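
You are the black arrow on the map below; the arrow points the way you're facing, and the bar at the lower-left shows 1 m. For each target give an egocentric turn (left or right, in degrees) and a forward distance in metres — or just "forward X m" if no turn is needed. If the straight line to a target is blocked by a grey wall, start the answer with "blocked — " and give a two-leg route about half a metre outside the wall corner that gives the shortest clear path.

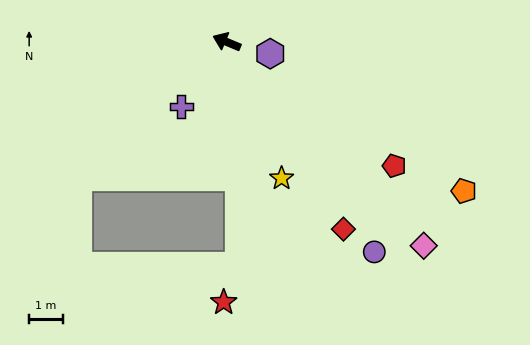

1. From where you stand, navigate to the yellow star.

turn left 135°, forward 4.4 m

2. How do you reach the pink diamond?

turn left 157°, forward 8.4 m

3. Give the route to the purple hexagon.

turn right 172°, forward 1.3 m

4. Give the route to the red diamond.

turn left 145°, forward 6.5 m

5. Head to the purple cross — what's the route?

turn left 78°, forward 2.3 m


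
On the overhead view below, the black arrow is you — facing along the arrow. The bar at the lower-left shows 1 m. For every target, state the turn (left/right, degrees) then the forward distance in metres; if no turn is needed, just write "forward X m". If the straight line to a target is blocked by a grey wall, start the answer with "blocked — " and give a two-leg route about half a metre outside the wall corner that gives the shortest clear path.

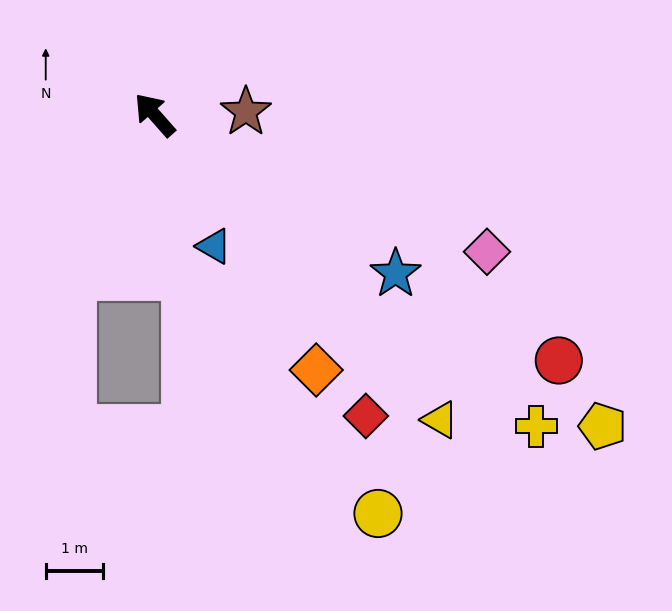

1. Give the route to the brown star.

turn right 130°, forward 1.6 m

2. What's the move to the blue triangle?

turn left 163°, forward 2.5 m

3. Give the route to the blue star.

turn right 165°, forward 5.0 m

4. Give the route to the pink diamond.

turn right 154°, forward 6.2 m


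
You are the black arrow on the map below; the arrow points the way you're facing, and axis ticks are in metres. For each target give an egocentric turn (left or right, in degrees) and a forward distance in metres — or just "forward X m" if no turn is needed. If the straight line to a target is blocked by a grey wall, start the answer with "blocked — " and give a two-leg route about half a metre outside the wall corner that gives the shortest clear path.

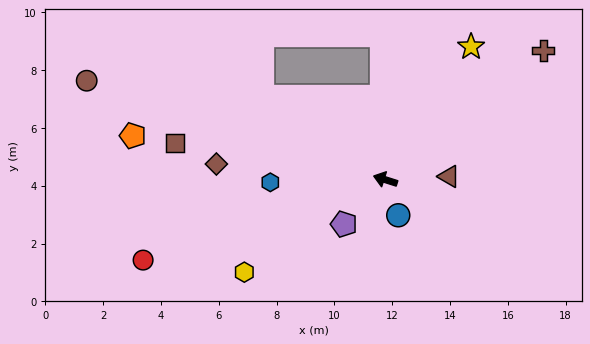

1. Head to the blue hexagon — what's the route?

turn left 19°, forward 4.0 m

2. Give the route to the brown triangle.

turn right 159°, forward 2.2 m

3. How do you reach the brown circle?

forward 10.9 m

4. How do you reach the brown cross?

turn right 123°, forward 7.1 m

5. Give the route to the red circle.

turn left 36°, forward 8.8 m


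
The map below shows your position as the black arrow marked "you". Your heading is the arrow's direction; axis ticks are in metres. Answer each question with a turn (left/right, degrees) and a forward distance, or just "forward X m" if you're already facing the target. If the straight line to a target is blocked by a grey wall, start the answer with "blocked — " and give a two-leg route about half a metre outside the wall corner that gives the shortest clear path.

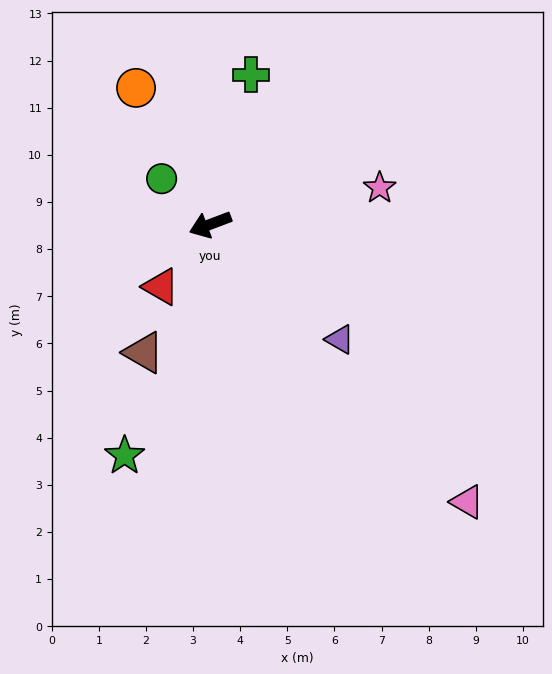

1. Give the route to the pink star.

turn left 171°, forward 3.7 m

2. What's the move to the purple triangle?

turn left 118°, forward 3.7 m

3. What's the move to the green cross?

turn right 126°, forward 3.3 m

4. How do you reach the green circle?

turn right 64°, forward 1.4 m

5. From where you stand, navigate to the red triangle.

turn left 31°, forward 1.7 m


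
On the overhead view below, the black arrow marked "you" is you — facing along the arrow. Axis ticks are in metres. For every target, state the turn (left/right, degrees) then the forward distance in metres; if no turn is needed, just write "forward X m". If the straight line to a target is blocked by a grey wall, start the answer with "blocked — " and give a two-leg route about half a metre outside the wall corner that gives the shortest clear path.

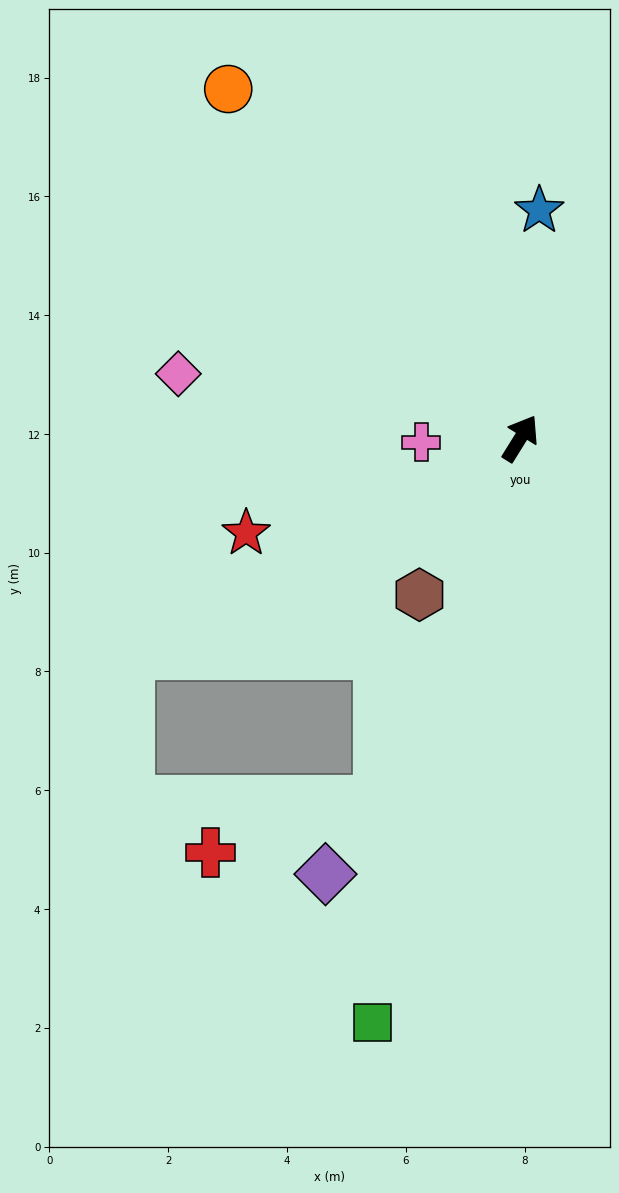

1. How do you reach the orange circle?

turn left 72°, forward 7.7 m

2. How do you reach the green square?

turn right 162°, forward 10.1 m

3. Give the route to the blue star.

turn left 27°, forward 3.9 m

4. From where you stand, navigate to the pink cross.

turn left 124°, forward 1.7 m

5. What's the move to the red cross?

blocked — turn right 169°, forward 6.6 m, then turn right 52°, forward 3.0 m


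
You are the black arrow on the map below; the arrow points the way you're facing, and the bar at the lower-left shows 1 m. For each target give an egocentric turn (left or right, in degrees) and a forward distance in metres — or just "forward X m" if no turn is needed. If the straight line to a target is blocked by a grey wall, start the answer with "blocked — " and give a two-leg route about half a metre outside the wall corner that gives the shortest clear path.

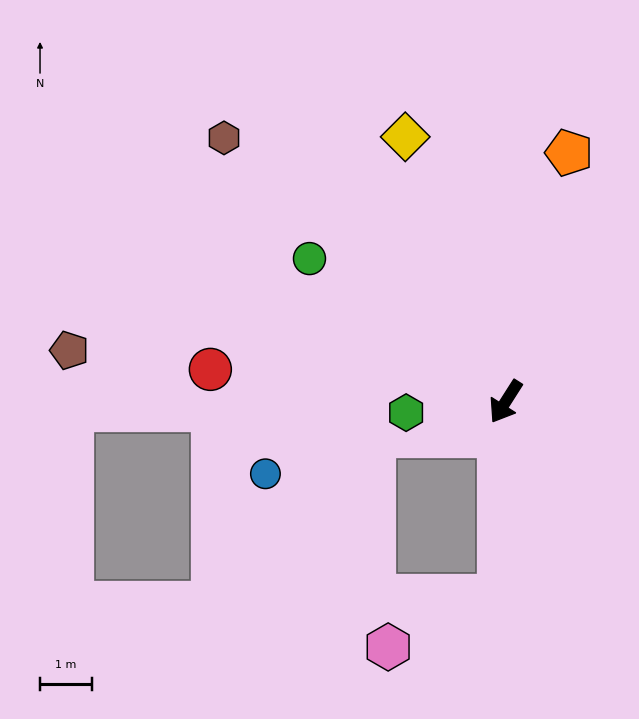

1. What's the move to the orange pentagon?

turn right 162°, forward 5.0 m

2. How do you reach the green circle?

turn right 94°, forward 4.7 m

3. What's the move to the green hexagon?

turn right 51°, forward 1.9 m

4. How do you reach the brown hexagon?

turn right 101°, forward 7.4 m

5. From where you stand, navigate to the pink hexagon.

blocked — turn left 31°, forward 3.8 m, then turn right 64°, forward 2.4 m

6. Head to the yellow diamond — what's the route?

turn right 127°, forward 5.5 m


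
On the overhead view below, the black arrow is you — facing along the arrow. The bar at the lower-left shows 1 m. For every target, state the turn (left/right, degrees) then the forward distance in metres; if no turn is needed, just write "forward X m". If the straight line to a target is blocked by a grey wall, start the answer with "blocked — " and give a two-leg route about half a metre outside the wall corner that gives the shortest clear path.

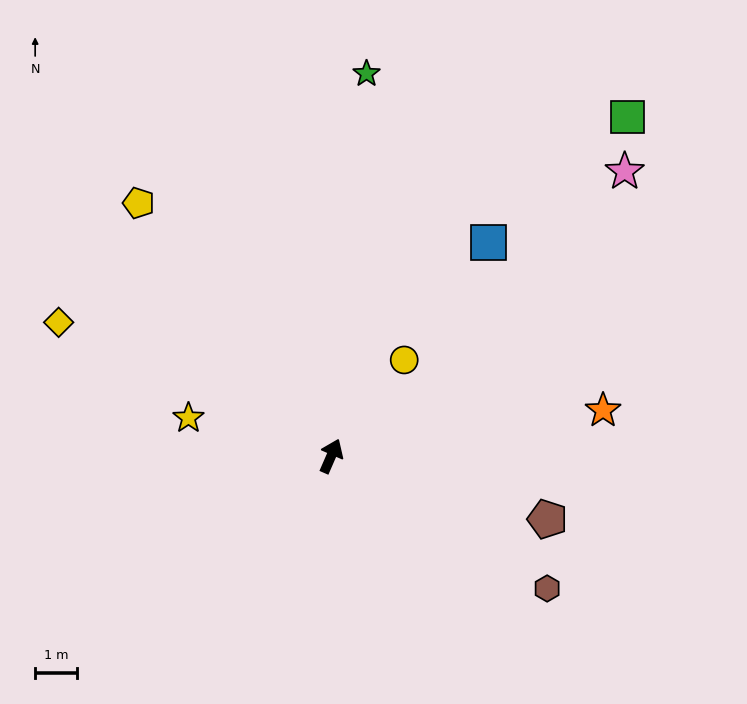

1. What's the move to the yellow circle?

turn right 14°, forward 2.9 m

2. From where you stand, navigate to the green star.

turn left 18°, forward 9.2 m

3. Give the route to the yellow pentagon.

turn left 61°, forward 7.6 m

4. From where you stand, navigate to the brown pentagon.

turn right 83°, forward 5.4 m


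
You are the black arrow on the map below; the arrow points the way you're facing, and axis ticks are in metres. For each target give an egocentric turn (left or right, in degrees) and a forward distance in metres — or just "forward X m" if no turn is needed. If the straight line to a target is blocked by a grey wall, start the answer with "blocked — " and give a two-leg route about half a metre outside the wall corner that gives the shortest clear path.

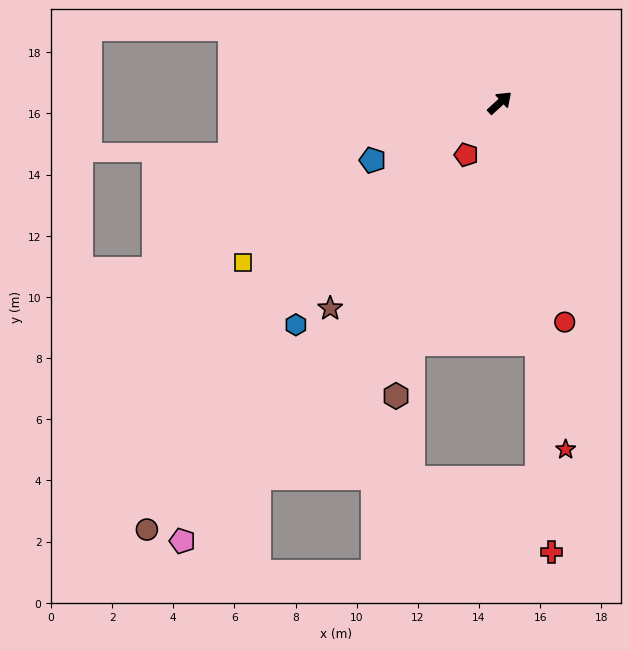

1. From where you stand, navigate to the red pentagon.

turn right 165°, forward 2.0 m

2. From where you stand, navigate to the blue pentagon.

turn left 162°, forward 4.6 m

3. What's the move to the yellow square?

turn left 170°, forward 9.9 m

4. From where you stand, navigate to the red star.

turn right 122°, forward 11.5 m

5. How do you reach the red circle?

turn right 116°, forward 7.5 m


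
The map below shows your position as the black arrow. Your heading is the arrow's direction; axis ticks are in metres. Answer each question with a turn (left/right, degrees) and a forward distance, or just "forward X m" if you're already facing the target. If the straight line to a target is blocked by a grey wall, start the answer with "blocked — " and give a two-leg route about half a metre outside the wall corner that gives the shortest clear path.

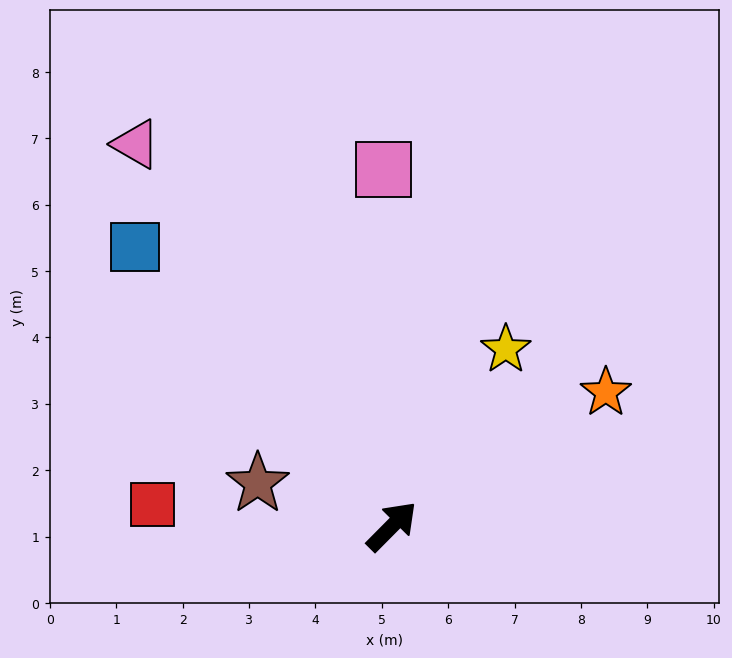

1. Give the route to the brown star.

turn left 117°, forward 2.1 m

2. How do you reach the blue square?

turn left 87°, forward 5.7 m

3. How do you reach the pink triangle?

turn left 79°, forward 6.9 m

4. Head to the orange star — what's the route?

turn right 13°, forward 3.8 m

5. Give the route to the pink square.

turn left 46°, forward 5.4 m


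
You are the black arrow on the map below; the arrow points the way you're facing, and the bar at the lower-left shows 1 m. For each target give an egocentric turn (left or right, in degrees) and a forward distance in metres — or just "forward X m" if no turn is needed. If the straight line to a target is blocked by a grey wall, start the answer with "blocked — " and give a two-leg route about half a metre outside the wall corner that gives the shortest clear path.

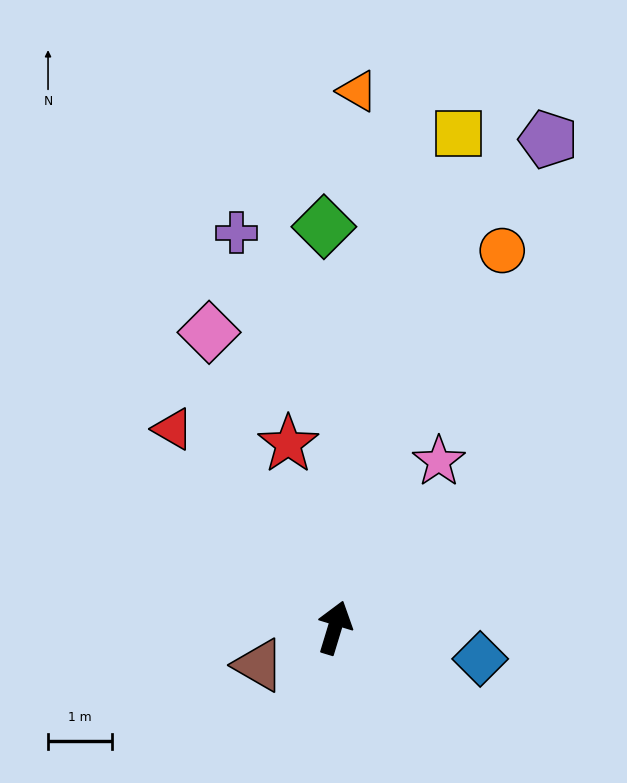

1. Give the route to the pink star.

turn right 15°, forward 3.1 m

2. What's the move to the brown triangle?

turn left 133°, forward 1.3 m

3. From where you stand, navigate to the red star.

turn left 31°, forward 3.0 m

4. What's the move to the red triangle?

turn left 56°, forward 4.0 m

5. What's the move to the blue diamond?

turn right 85°, forward 2.3 m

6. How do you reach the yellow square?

turn left 3°, forward 8.0 m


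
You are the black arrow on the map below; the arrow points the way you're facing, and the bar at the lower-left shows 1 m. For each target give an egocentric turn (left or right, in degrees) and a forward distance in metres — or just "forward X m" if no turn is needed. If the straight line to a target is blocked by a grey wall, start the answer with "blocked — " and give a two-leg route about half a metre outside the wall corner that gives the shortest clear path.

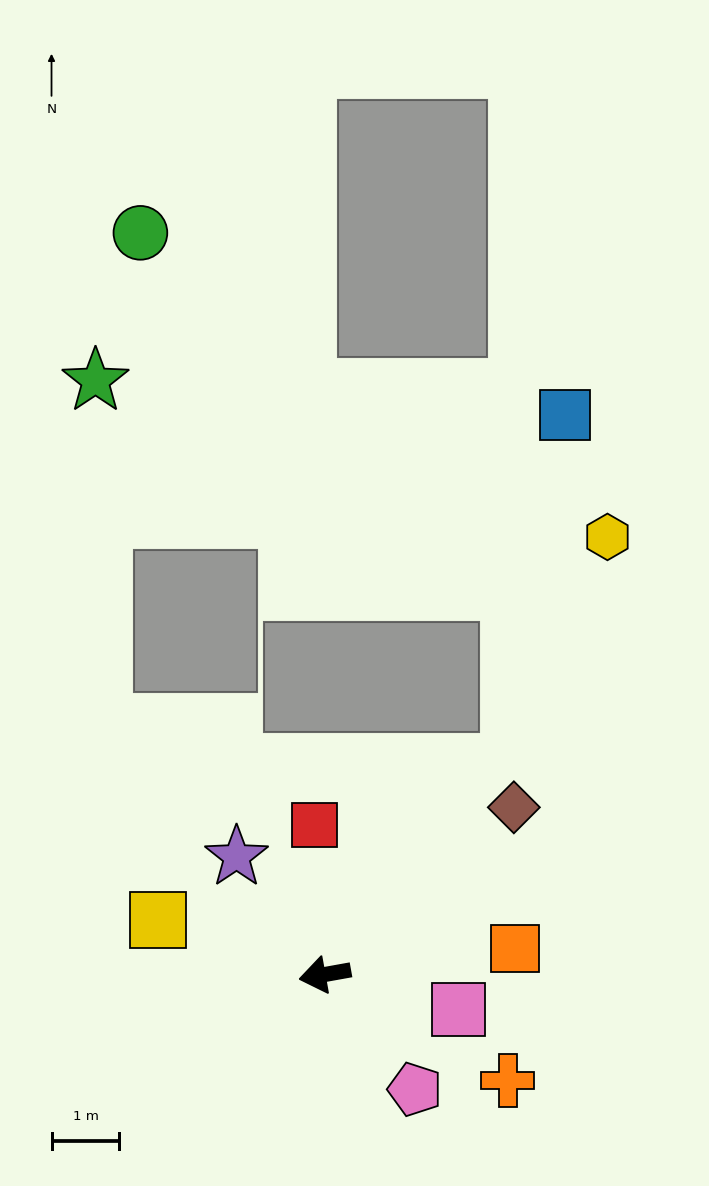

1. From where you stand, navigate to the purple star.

turn right 63°, forward 2.2 m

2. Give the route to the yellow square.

turn right 28°, forward 2.6 m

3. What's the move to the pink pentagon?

turn left 118°, forward 2.1 m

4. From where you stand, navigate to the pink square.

turn left 155°, forward 2.0 m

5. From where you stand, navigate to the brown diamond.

turn right 149°, forward 3.7 m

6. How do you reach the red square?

turn right 96°, forward 2.2 m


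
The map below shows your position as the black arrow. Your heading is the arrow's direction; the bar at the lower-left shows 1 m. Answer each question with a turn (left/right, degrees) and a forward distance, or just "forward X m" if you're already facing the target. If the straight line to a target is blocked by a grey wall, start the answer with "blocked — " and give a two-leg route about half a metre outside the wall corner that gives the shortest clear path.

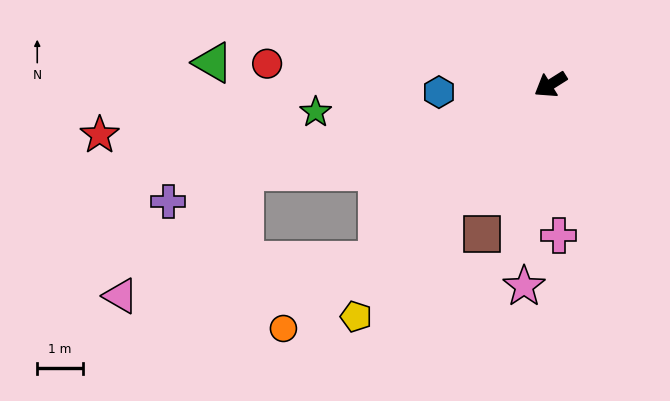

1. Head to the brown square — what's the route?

turn left 33°, forward 3.6 m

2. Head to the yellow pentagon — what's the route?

turn left 18°, forward 6.6 m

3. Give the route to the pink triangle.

blocked — turn left 13°, forward 5.4 m, then turn right 37°, forward 5.7 m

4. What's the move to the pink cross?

turn left 61°, forward 3.3 m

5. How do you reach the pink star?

turn left 50°, forward 4.4 m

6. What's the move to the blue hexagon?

turn right 28°, forward 2.4 m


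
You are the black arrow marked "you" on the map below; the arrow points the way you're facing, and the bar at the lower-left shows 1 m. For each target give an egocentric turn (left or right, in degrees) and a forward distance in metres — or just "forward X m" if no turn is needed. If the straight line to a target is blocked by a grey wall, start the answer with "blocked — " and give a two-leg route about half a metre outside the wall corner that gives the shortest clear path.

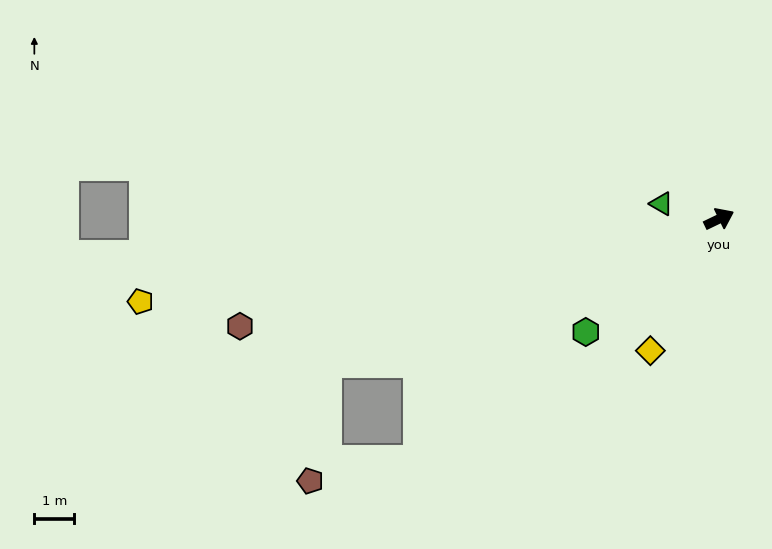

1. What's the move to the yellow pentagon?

turn left 162°, forward 14.7 m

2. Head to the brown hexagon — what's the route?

turn left 167°, forward 12.4 m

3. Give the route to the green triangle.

turn left 140°, forward 1.5 m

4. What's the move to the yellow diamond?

turn right 143°, forward 3.7 m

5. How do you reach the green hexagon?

turn right 165°, forward 4.4 m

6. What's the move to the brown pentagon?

blocked — turn left 174°, forward 10.5 m, then turn left 63°, forward 3.0 m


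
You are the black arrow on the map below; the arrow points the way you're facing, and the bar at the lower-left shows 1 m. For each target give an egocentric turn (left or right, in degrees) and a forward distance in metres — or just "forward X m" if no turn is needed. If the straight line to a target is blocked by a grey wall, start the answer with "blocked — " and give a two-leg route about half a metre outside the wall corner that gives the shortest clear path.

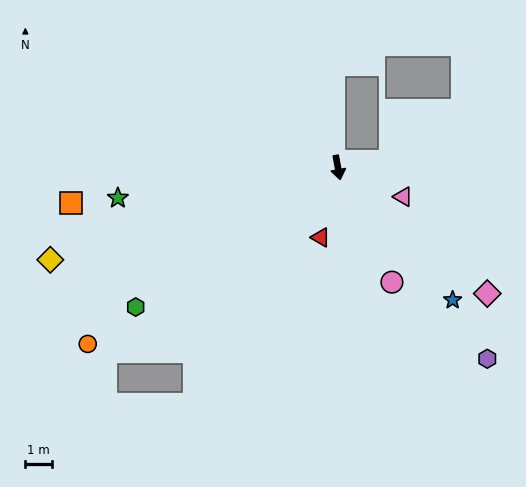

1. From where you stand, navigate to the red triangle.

turn right 24°, forward 2.7 m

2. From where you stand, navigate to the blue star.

turn left 31°, forward 6.6 m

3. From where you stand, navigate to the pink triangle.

turn left 56°, forward 2.7 m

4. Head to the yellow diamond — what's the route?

turn right 83°, forward 11.4 m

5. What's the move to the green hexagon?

turn right 66°, forward 9.2 m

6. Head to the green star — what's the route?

turn right 92°, forward 8.4 m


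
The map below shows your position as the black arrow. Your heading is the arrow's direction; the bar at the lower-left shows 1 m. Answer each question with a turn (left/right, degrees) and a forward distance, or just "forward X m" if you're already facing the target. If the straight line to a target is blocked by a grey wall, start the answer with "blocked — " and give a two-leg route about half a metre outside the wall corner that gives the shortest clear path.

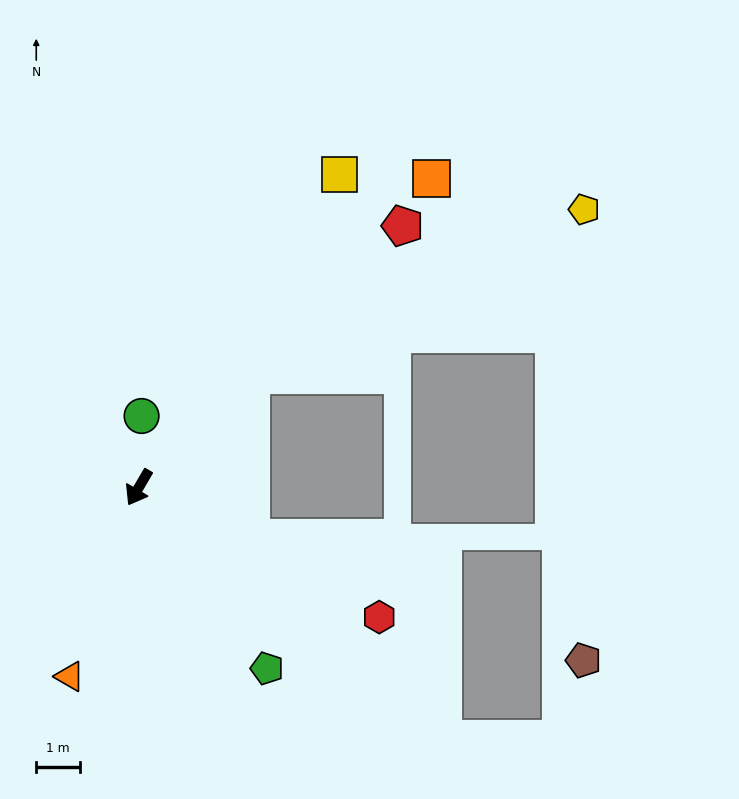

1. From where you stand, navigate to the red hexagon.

turn left 92°, forward 6.2 m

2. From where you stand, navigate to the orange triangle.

turn left 10°, forward 4.6 m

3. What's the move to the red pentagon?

turn left 165°, forward 8.4 m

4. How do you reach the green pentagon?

turn left 66°, forward 5.0 m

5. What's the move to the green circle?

turn right 152°, forward 1.6 m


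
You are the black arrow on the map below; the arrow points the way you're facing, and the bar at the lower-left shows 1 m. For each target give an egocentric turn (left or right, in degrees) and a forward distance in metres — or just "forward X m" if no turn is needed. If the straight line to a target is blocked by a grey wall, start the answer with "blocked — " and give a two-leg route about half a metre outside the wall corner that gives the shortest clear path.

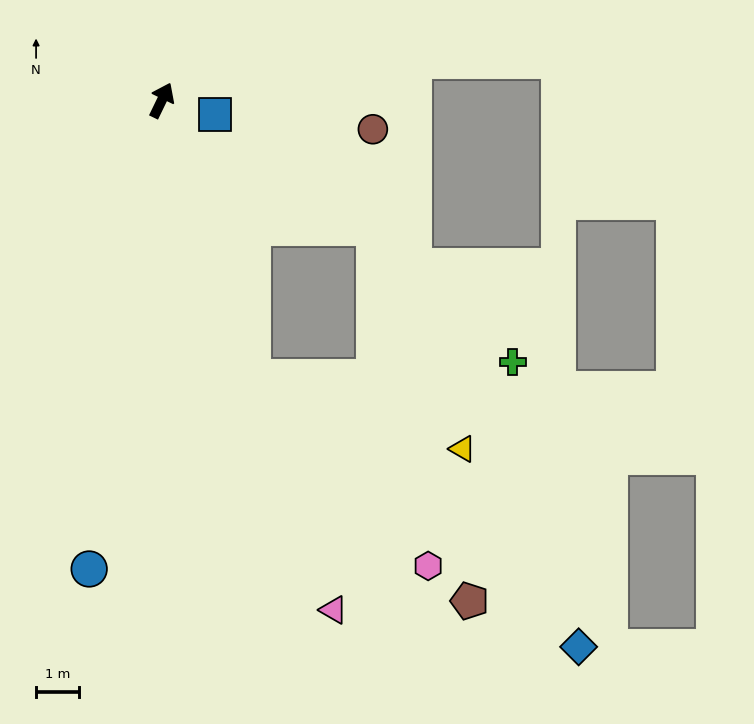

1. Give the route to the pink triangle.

turn right 136°, forward 12.6 m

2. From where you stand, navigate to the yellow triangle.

blocked — turn right 136°, forward 6.8 m, then turn left 53°, forward 5.2 m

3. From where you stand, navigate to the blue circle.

turn right 163°, forward 11.1 m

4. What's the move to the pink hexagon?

blocked — turn right 136°, forward 6.8 m, then turn left 25°, forward 6.0 m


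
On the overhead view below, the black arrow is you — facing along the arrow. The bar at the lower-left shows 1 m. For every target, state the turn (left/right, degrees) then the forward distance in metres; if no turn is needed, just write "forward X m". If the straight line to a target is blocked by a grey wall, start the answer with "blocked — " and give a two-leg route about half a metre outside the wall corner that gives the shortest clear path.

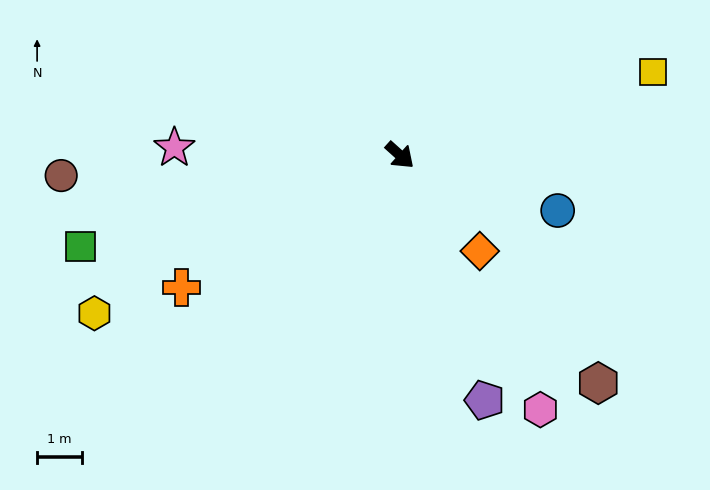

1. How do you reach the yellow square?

turn left 60°, forward 5.9 m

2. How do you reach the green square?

turn right 122°, forward 7.4 m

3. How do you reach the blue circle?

turn left 23°, forward 3.7 m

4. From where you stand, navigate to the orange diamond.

turn right 8°, forward 2.8 m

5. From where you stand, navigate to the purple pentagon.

turn right 29°, forward 5.8 m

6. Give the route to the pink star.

turn right 140°, forward 5.0 m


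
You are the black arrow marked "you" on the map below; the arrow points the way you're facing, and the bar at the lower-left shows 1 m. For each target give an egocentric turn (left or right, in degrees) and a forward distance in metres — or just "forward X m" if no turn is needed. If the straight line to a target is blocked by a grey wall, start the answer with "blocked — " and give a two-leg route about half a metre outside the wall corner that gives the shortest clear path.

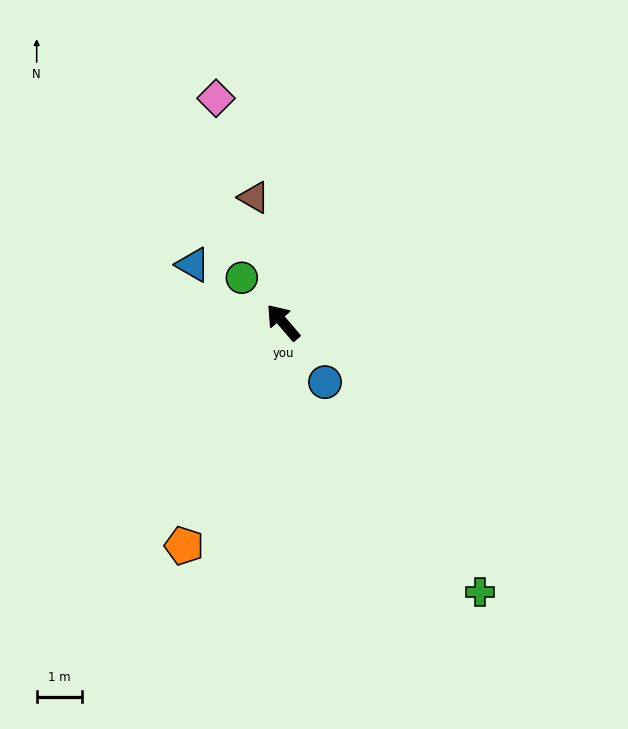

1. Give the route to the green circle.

turn left 2°, forward 1.3 m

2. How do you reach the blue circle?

turn left 175°, forward 1.6 m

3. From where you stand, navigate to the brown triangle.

turn right 27°, forward 2.8 m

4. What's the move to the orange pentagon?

turn left 116°, forward 5.4 m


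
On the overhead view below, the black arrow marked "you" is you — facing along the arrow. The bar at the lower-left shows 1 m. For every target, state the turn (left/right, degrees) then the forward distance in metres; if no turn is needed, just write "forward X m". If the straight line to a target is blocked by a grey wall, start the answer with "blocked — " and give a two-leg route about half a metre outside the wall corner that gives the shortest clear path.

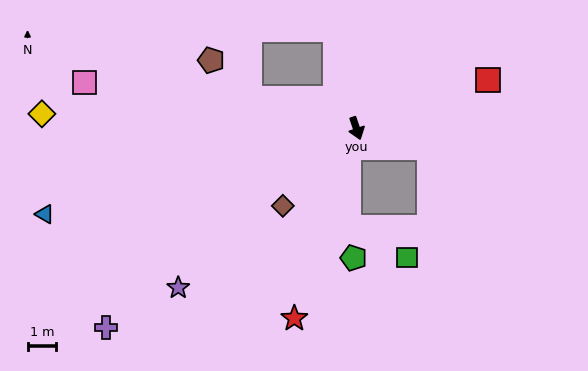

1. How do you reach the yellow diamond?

turn right 111°, forward 10.9 m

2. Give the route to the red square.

turn left 91°, forward 4.8 m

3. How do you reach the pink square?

turn right 118°, forward 9.5 m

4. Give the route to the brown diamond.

turn right 62°, forward 3.7 m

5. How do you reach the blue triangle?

turn right 93°, forward 11.2 m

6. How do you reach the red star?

turn right 37°, forward 6.9 m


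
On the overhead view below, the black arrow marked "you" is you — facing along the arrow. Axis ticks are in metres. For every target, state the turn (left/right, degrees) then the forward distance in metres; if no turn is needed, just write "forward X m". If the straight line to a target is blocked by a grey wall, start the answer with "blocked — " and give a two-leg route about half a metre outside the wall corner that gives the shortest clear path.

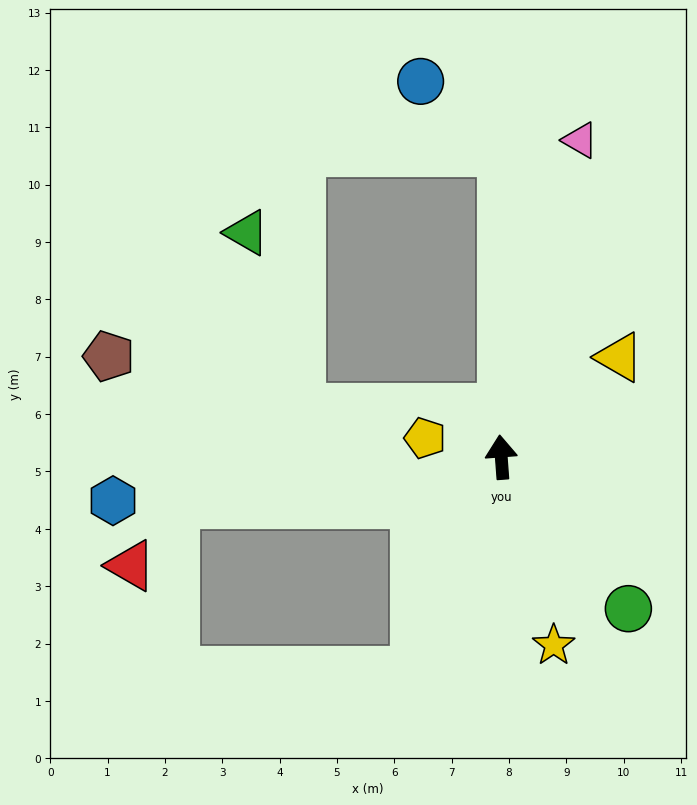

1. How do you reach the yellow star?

turn right 169°, forward 3.4 m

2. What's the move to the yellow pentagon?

turn left 72°, forward 1.4 m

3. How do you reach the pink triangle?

turn right 18°, forward 5.7 m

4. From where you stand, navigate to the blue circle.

blocked — turn right 4°, forward 5.3 m, then turn left 49°, forward 1.9 m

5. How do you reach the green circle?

turn right 144°, forward 3.4 m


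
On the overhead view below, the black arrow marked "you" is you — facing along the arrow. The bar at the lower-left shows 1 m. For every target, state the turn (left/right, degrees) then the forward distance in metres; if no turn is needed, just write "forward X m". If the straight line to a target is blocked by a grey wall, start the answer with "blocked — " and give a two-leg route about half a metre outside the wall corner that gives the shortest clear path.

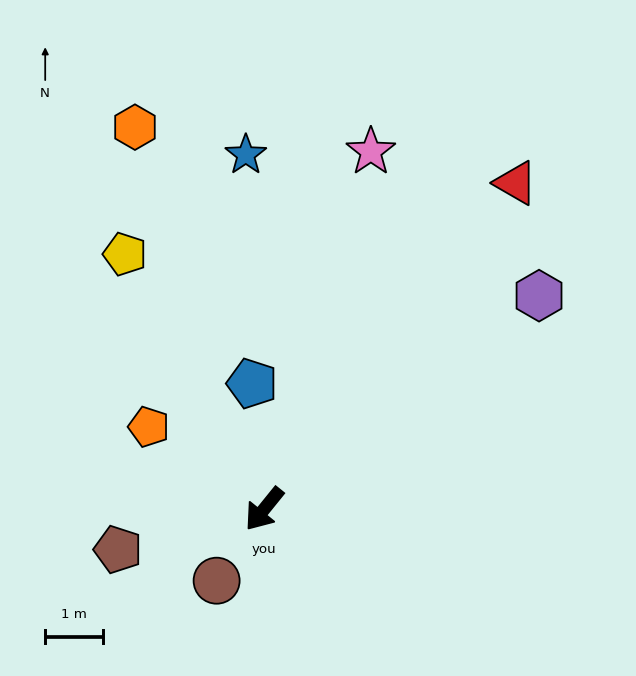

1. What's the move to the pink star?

turn right 158°, forward 6.5 m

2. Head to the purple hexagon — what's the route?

turn left 167°, forward 6.0 m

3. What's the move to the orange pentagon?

turn right 87°, forward 2.5 m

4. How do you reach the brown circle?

turn left 5°, forward 1.5 m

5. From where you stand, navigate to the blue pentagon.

turn right 136°, forward 2.2 m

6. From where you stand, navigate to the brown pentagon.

turn right 36°, forward 2.6 m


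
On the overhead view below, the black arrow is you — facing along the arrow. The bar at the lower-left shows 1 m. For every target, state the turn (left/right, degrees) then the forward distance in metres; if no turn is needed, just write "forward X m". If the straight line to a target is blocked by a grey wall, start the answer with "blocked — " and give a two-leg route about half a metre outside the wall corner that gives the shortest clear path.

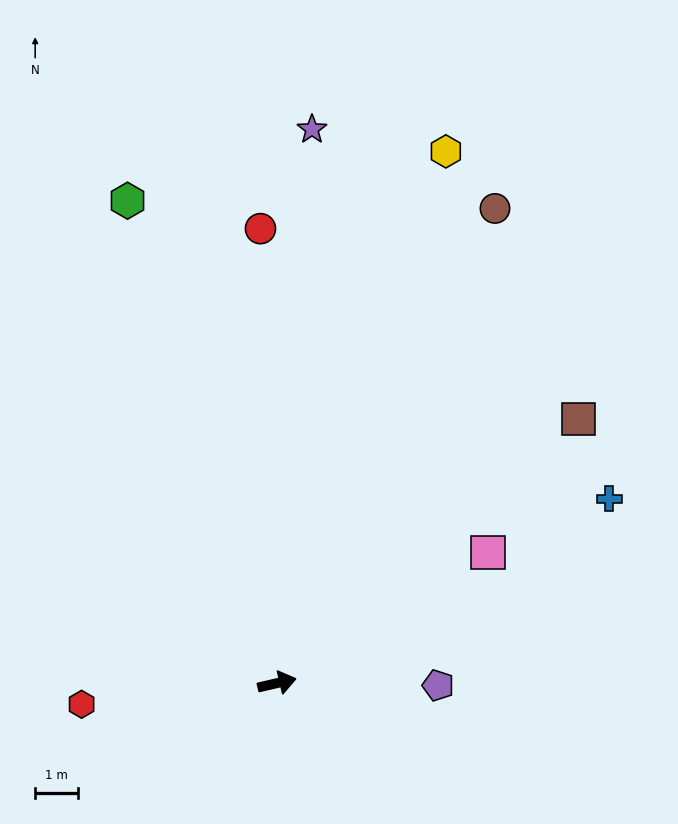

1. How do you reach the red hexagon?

turn left 173°, forward 4.6 m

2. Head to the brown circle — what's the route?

turn left 52°, forward 12.2 m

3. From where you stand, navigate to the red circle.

turn left 79°, forward 10.6 m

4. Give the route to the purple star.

turn left 73°, forward 12.9 m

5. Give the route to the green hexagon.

turn left 94°, forward 11.8 m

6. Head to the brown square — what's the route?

turn left 28°, forward 9.4 m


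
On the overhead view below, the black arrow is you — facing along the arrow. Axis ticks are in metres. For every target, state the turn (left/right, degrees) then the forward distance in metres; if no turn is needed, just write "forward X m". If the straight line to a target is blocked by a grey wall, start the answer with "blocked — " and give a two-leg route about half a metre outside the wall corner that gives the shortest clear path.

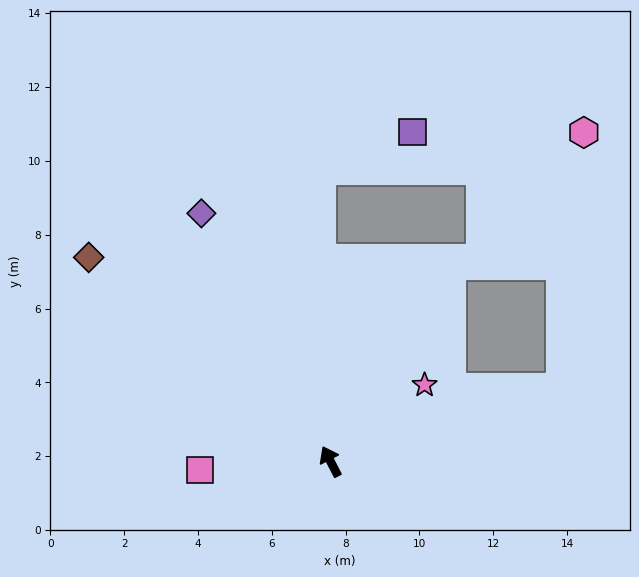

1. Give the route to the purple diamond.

forward 7.6 m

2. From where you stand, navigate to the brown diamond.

turn left 23°, forward 8.6 m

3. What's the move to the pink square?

turn left 67°, forward 3.5 m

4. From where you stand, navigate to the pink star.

turn right 78°, forward 3.3 m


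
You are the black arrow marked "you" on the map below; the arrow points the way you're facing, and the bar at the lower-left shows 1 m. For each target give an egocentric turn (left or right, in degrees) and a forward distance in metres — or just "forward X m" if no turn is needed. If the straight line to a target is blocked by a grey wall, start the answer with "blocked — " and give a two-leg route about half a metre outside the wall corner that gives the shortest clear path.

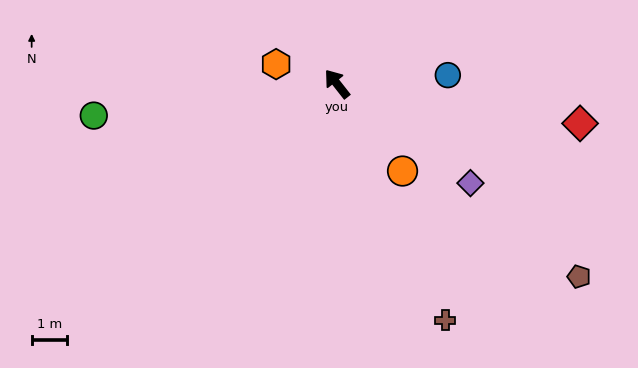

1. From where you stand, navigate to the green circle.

turn left 59°, forward 6.9 m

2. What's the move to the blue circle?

turn right 124°, forward 3.1 m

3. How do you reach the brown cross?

turn left 166°, forward 7.4 m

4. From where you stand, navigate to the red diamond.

turn right 137°, forward 7.0 m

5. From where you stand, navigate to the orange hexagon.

turn left 34°, forward 1.8 m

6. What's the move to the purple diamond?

turn right 165°, forward 4.7 m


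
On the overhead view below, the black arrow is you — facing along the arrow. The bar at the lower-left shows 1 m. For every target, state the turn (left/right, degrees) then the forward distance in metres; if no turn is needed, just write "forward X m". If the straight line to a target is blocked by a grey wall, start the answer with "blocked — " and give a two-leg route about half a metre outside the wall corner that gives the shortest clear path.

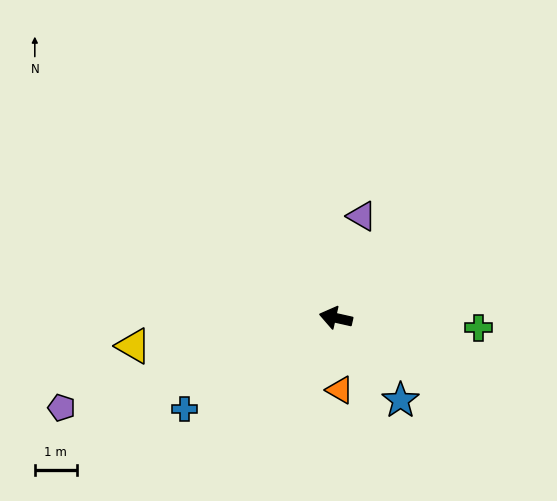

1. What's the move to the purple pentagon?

turn left 31°, forward 6.8 m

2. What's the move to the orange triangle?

turn left 106°, forward 1.7 m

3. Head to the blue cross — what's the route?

turn left 44°, forward 4.2 m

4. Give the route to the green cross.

turn right 171°, forward 3.4 m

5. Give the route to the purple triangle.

turn right 92°, forward 2.5 m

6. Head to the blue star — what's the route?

turn left 141°, forward 2.5 m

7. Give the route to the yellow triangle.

turn left 21°, forward 4.8 m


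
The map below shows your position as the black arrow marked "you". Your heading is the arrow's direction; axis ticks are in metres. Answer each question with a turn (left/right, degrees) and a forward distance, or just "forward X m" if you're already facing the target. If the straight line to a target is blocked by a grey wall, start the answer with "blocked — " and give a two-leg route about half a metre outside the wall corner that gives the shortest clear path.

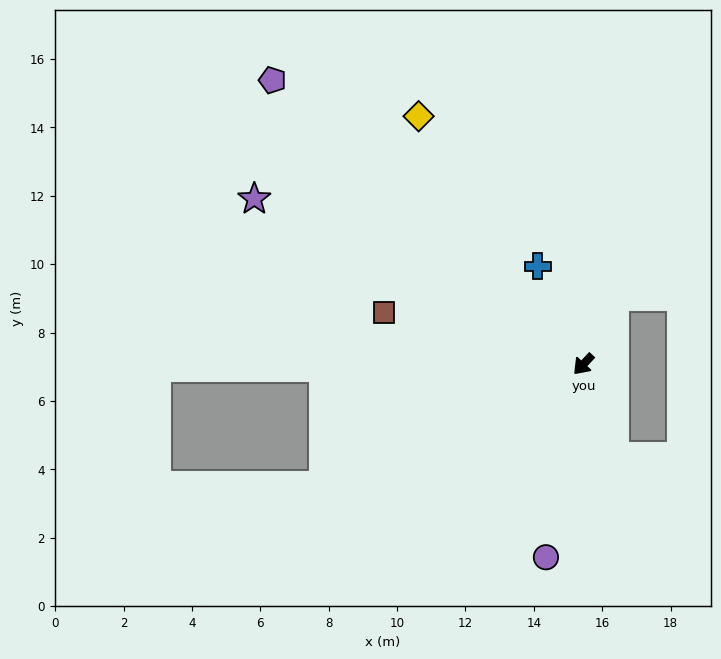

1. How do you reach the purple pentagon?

turn right 89°, forward 12.3 m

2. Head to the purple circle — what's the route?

turn left 32°, forward 5.7 m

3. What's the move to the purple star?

turn right 74°, forward 10.8 m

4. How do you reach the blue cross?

turn right 112°, forward 3.2 m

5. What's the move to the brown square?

turn right 62°, forward 6.0 m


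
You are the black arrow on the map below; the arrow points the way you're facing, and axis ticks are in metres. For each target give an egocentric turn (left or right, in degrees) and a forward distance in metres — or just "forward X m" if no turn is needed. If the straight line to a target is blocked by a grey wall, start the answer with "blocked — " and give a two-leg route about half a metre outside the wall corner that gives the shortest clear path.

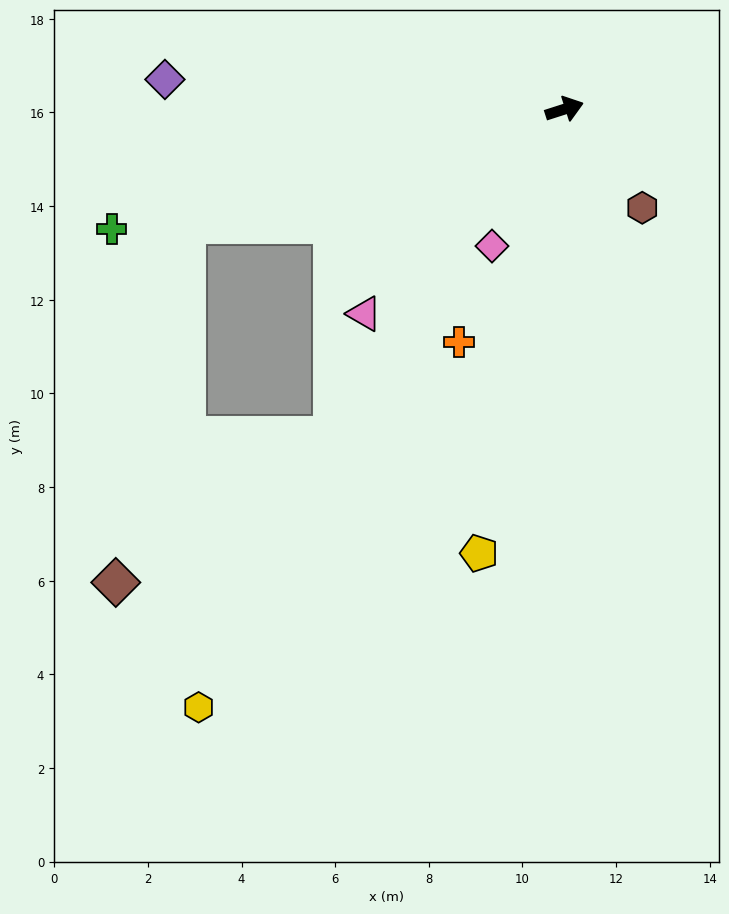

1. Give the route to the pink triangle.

turn right 152°, forward 6.1 m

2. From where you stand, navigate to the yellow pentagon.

turn right 119°, forward 9.7 m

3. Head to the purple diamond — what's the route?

turn left 158°, forward 8.6 m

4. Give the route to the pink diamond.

turn right 136°, forward 3.3 m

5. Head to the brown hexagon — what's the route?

turn right 69°, forward 2.7 m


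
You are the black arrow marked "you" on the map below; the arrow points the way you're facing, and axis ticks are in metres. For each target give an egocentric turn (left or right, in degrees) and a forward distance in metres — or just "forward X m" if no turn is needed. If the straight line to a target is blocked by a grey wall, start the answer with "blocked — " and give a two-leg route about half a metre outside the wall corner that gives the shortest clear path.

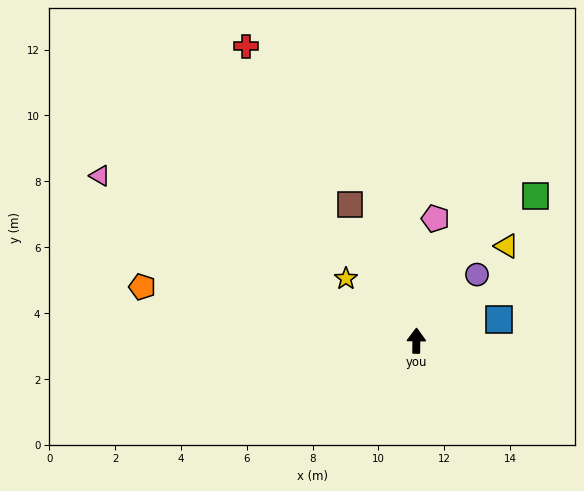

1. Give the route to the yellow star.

turn left 49°, forward 2.9 m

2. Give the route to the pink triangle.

turn left 63°, forward 10.8 m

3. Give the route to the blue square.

turn right 75°, forward 2.6 m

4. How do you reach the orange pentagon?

turn left 80°, forward 8.5 m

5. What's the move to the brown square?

turn left 27°, forward 4.6 m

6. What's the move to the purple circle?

turn right 42°, forward 2.7 m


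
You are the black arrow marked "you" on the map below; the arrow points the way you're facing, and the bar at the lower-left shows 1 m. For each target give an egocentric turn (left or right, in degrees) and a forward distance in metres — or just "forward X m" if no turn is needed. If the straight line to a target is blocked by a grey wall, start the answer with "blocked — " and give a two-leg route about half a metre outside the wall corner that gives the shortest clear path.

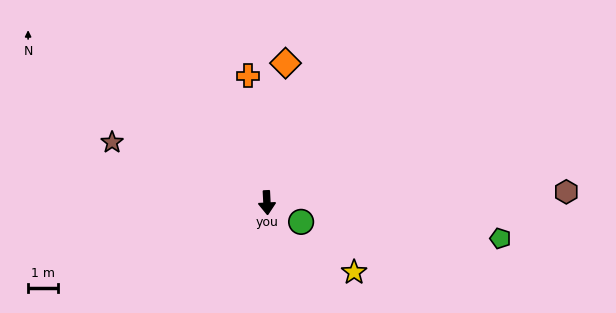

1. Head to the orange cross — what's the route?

turn right 175°, forward 4.2 m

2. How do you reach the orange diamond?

turn left 169°, forward 4.7 m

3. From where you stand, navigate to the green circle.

turn left 58°, forward 1.3 m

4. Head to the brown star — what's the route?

turn right 114°, forward 5.5 m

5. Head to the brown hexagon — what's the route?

turn left 89°, forward 9.9 m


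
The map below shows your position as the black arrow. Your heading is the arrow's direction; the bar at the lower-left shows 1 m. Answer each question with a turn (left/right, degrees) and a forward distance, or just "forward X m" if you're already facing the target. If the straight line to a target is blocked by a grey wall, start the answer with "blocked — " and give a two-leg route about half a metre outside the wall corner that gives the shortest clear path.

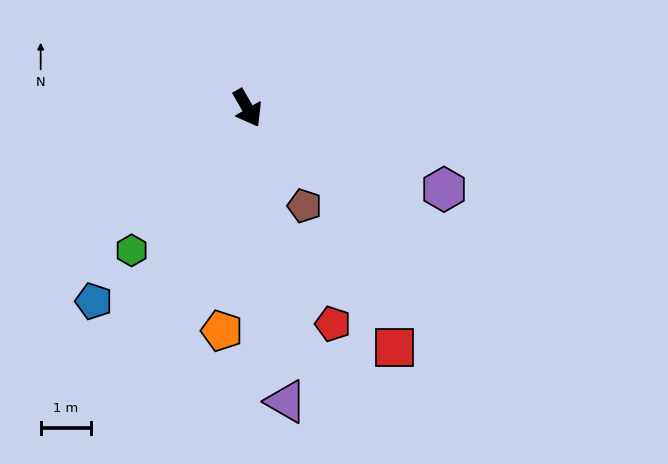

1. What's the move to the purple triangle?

turn right 22°, forward 5.9 m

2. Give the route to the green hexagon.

turn right 69°, forward 3.6 m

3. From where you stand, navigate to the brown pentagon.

forward 2.2 m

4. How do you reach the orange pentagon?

turn right 37°, forward 4.4 m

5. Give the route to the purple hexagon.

turn left 38°, forward 4.2 m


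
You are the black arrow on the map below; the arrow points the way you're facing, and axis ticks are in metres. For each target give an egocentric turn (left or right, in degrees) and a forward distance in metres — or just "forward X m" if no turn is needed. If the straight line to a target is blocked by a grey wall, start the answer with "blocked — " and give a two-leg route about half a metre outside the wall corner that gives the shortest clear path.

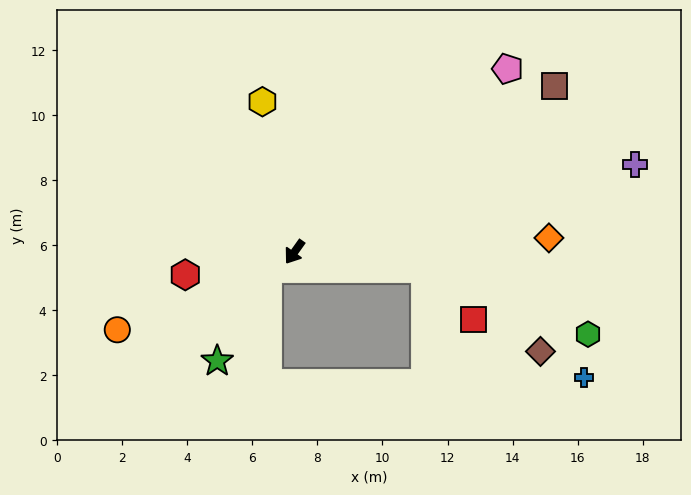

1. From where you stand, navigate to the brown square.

turn left 158°, forward 9.5 m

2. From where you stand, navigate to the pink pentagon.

turn left 166°, forward 8.6 m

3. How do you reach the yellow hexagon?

turn right 133°, forward 4.7 m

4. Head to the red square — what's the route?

blocked — turn left 118°, forward 4.0 m, then turn right 38°, forward 2.2 m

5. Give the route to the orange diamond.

turn left 129°, forward 7.8 m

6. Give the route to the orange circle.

turn right 31°, forward 5.9 m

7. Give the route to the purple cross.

turn left 140°, forward 10.8 m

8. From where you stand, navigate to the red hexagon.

turn right 43°, forward 3.4 m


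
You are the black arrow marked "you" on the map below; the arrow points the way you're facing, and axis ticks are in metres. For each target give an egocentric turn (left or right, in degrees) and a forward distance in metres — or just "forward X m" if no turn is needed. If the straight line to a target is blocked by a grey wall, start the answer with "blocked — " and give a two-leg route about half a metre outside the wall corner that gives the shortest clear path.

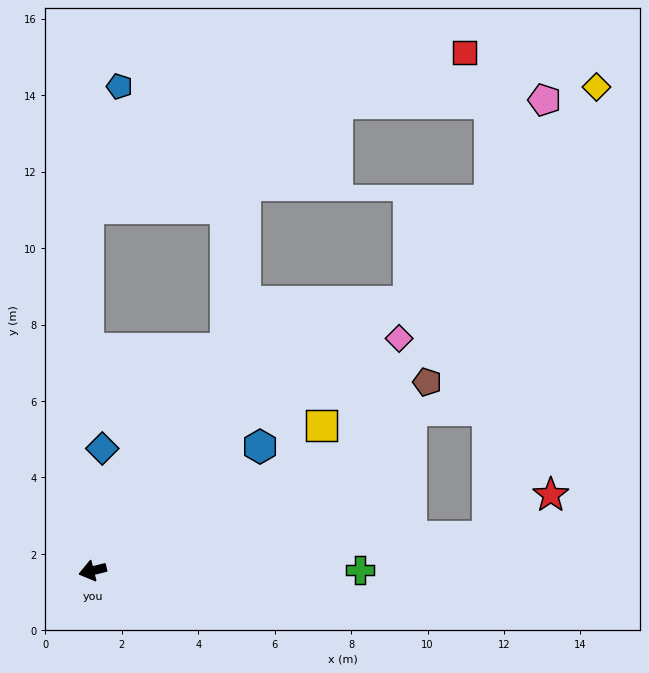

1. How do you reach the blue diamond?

turn right 108°, forward 3.2 m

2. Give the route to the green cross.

turn left 166°, forward 7.0 m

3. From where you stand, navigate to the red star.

blocked — turn left 171°, forward 10.4 m, then turn left 29°, forward 2.0 m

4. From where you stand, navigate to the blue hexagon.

turn right 157°, forward 5.5 m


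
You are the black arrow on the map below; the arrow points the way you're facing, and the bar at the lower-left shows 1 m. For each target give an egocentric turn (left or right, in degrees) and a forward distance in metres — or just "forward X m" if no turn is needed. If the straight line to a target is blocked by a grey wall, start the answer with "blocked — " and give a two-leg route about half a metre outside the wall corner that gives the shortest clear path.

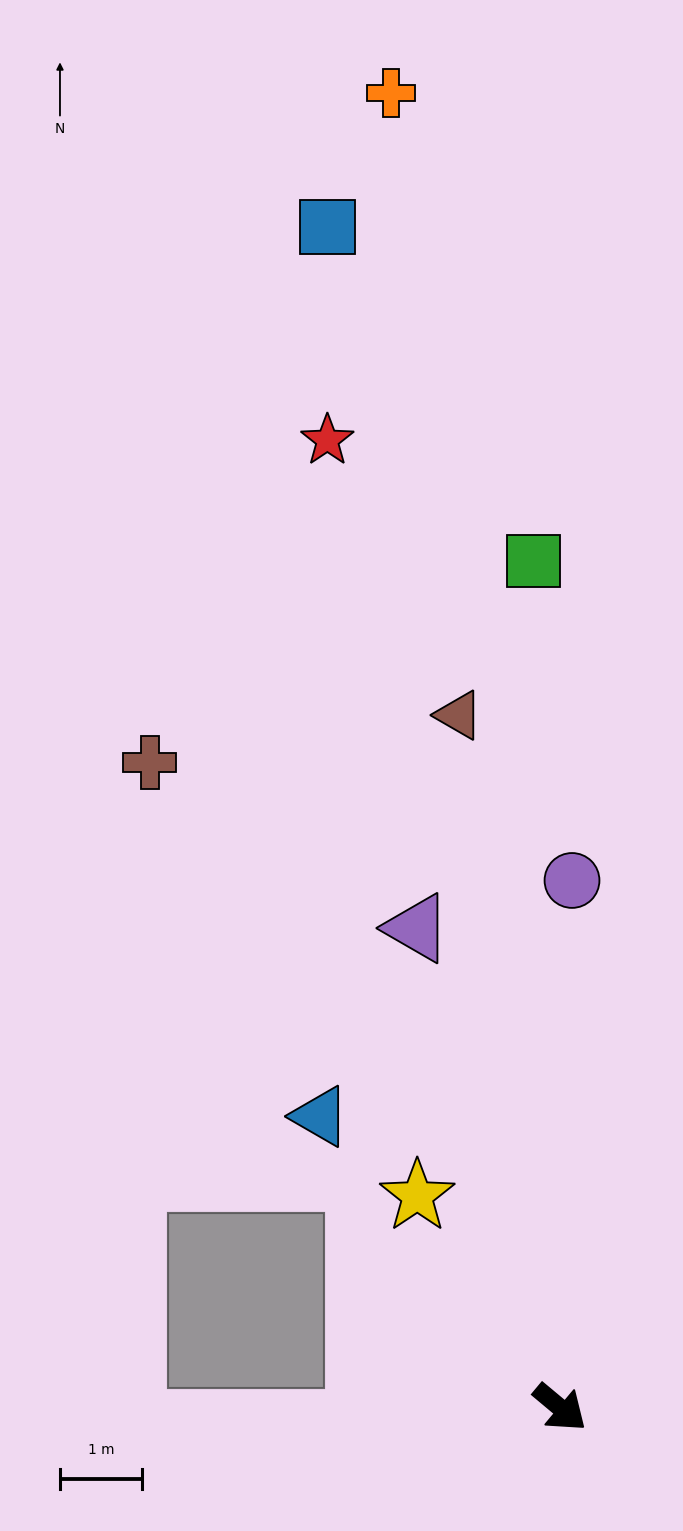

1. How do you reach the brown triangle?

turn left 138°, forward 8.6 m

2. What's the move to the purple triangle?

turn left 146°, forward 6.1 m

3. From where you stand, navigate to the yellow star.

turn left 164°, forward 3.1 m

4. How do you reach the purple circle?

turn left 129°, forward 6.5 m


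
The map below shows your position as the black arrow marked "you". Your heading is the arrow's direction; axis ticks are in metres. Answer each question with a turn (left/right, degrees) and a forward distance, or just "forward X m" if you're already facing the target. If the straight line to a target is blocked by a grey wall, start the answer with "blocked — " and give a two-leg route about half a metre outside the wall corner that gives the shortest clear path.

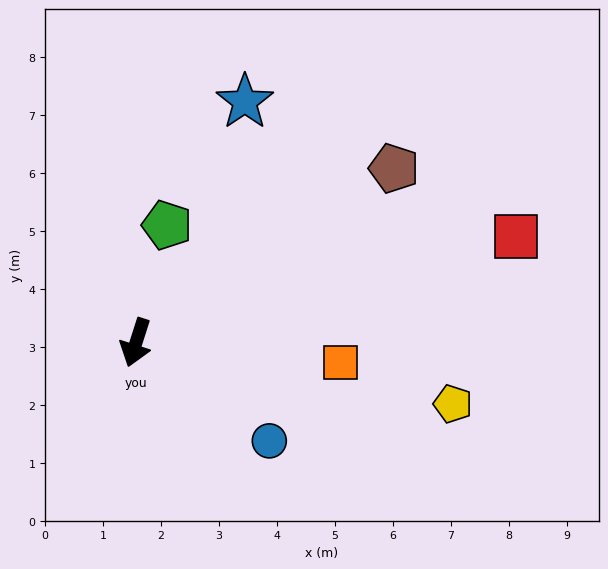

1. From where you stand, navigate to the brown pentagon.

turn left 142°, forward 5.4 m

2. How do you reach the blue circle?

turn left 71°, forward 2.9 m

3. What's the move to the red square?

turn left 123°, forward 6.8 m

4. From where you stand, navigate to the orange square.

turn left 102°, forward 3.5 m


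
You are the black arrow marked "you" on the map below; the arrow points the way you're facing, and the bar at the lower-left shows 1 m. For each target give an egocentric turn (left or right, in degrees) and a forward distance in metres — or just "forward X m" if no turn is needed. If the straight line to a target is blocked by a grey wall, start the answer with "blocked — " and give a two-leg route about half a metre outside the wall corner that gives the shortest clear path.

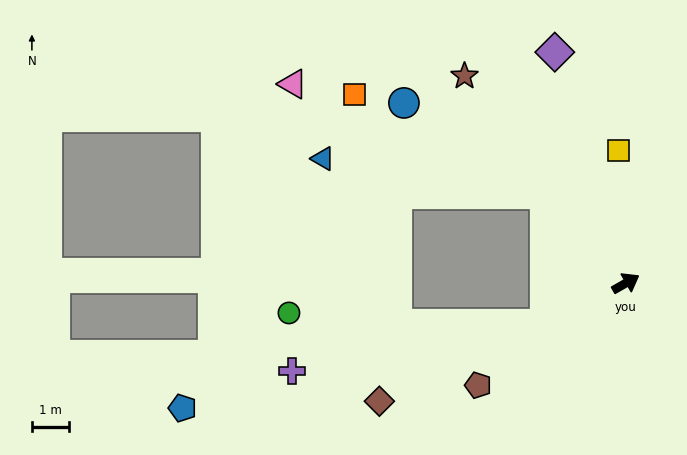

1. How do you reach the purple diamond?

turn left 77°, forward 6.5 m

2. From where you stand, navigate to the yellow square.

turn left 63°, forward 3.6 m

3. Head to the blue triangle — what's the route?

blocked — turn left 102°, forward 3.2 m, then turn left 40°, forward 6.0 m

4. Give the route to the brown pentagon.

turn right 175°, forward 4.8 m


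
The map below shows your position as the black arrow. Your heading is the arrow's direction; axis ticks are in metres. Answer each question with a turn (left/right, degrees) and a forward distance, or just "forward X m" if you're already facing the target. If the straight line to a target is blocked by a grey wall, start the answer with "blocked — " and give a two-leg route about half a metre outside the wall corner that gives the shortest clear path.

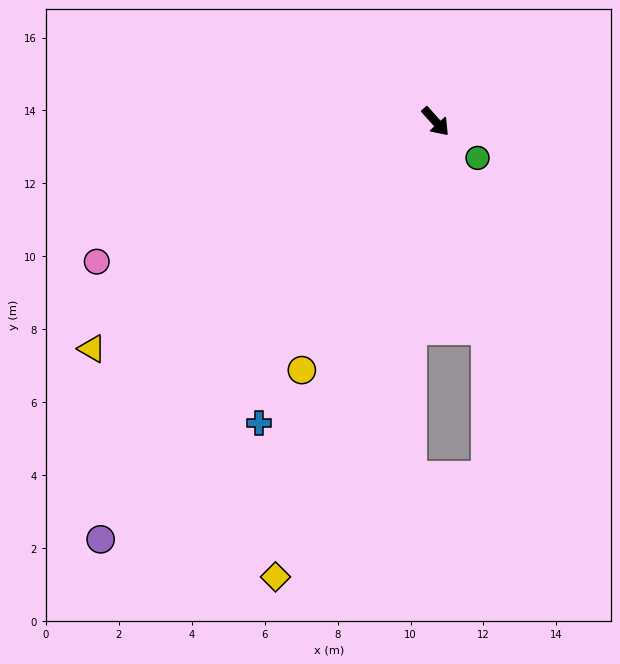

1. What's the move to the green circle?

turn left 7°, forward 1.5 m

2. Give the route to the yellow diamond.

turn right 61°, forward 13.2 m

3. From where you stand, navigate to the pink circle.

turn right 109°, forward 10.1 m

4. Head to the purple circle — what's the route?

turn right 81°, forward 14.7 m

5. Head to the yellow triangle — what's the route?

turn right 98°, forward 11.3 m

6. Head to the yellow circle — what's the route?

turn right 70°, forward 7.7 m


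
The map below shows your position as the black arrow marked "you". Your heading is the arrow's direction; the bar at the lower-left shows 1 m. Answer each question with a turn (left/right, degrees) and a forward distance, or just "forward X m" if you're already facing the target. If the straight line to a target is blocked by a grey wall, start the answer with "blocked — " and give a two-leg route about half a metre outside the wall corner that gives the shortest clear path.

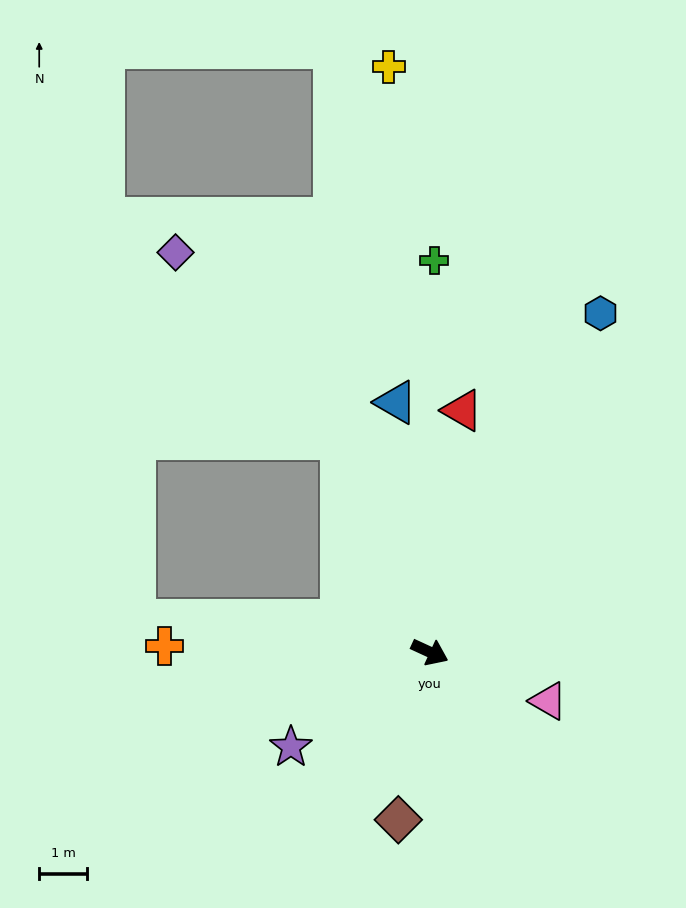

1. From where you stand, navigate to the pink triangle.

turn left 2°, forward 2.7 m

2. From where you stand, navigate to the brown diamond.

turn right 76°, forward 3.5 m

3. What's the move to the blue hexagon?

turn left 88°, forward 7.9 m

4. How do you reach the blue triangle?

turn left 122°, forward 5.2 m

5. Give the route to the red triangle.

turn left 107°, forward 5.1 m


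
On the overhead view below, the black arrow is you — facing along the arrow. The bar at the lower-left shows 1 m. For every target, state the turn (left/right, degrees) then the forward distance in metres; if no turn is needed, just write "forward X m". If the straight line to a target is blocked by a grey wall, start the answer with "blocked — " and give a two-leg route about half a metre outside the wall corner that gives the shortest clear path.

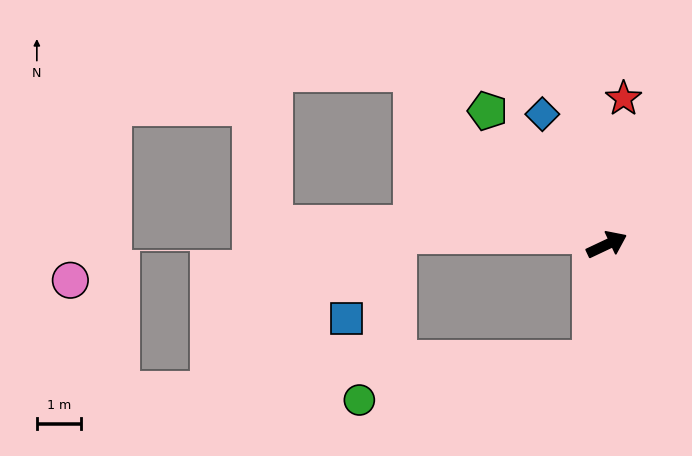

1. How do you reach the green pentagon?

turn left 106°, forward 4.0 m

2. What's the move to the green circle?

blocked — turn right 123°, forward 2.6 m, then turn right 72°, forward 5.3 m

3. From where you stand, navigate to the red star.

turn left 58°, forward 3.3 m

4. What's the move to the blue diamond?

turn left 91°, forward 3.3 m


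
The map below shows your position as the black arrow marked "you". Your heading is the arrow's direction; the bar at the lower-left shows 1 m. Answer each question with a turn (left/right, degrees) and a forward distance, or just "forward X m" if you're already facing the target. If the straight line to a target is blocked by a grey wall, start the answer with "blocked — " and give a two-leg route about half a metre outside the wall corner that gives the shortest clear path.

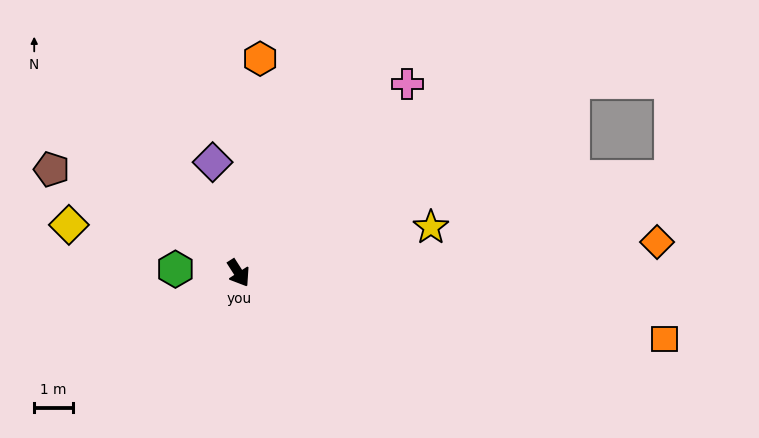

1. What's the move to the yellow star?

turn left 71°, forward 5.1 m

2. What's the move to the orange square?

turn left 49°, forward 11.1 m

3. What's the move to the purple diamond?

turn left 161°, forward 2.9 m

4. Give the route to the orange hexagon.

turn left 142°, forward 5.6 m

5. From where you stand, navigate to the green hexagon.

turn right 126°, forward 1.6 m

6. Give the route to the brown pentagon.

turn right 152°, forward 5.5 m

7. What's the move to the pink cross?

turn left 106°, forward 6.5 m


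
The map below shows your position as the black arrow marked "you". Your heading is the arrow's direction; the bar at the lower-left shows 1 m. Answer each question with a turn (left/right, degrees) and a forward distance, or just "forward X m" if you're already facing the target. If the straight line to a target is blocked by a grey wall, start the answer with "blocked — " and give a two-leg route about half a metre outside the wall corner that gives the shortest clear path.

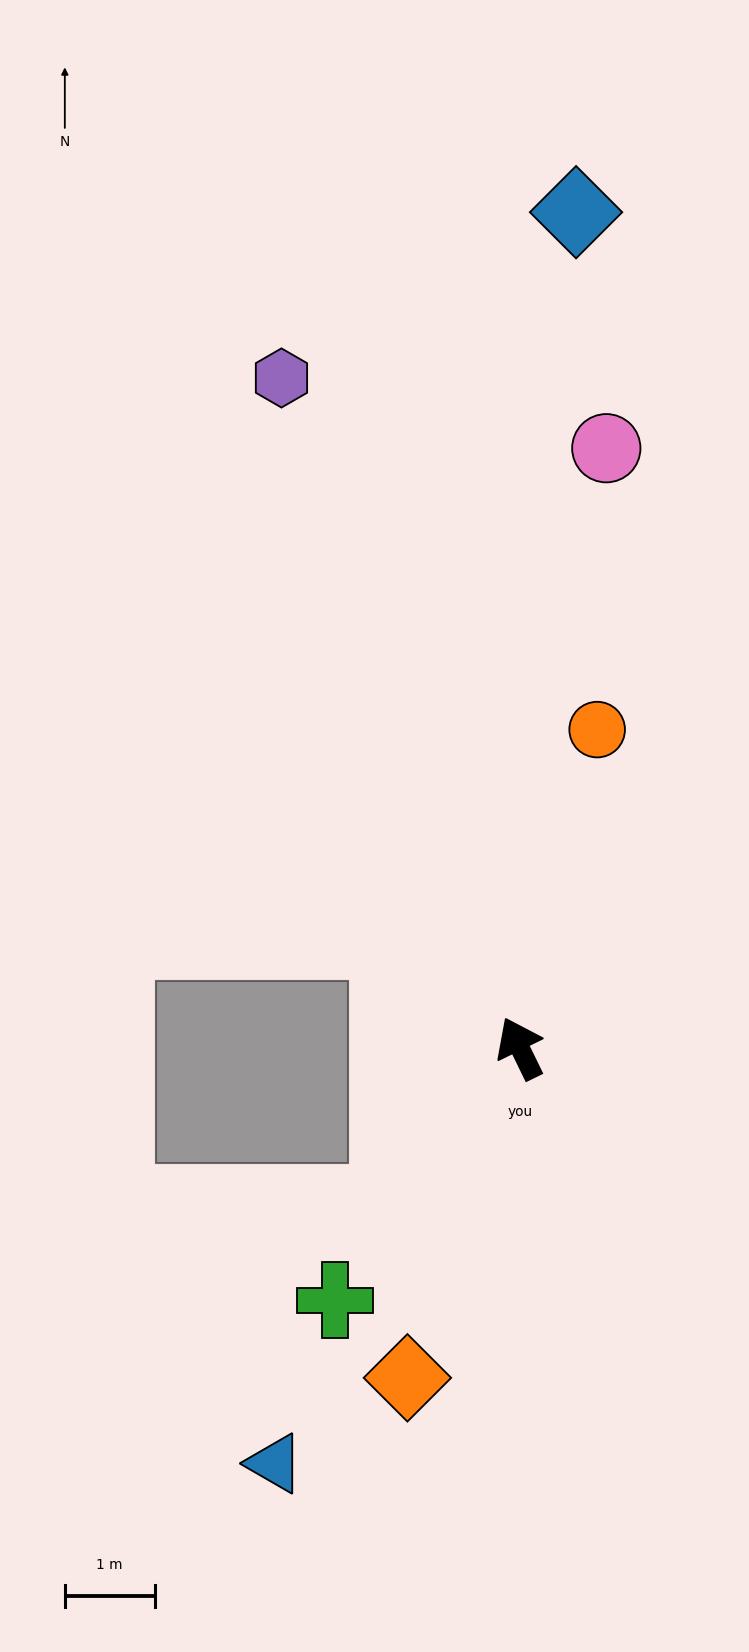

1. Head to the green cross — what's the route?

turn left 118°, forward 3.5 m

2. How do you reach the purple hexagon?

turn right 6°, forward 7.9 m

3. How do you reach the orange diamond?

turn left 135°, forward 3.9 m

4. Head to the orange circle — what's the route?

turn right 40°, forward 3.7 m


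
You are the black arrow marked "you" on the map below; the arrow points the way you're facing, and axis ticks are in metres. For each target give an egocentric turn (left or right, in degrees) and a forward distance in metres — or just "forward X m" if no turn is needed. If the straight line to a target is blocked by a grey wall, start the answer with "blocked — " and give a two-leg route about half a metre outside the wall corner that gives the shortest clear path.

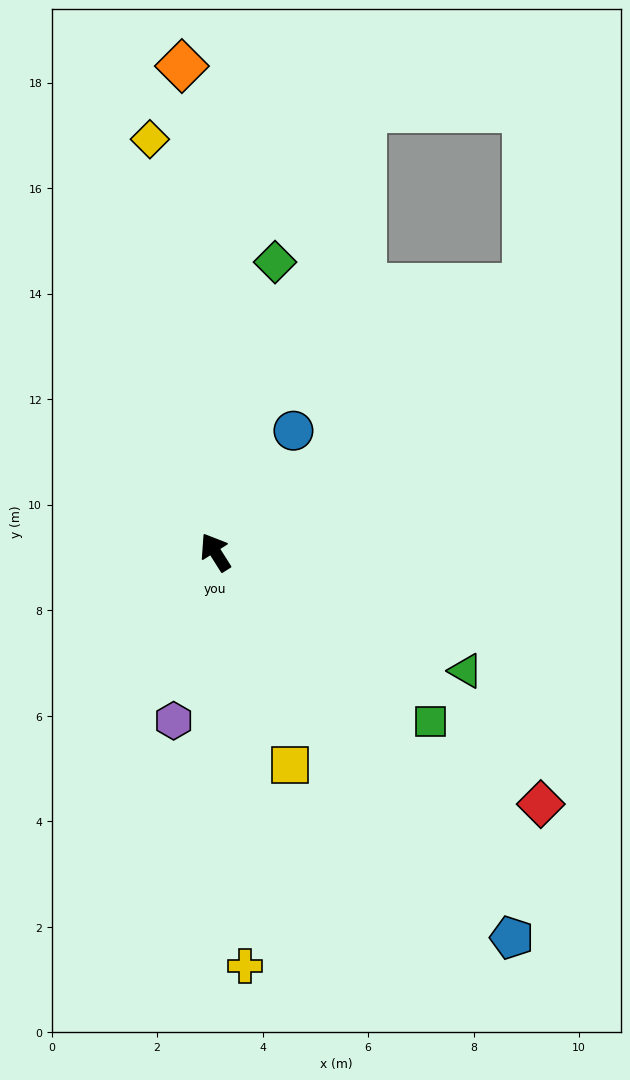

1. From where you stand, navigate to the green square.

turn right 161°, forward 5.2 m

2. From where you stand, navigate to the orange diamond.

turn right 28°, forward 9.2 m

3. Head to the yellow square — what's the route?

turn left 167°, forward 4.3 m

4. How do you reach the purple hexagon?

turn left 134°, forward 3.3 m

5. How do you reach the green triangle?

turn right 148°, forward 5.3 m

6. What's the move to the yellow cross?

turn left 152°, forward 7.9 m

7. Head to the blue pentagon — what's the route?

turn right 175°, forward 9.2 m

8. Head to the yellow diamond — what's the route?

turn right 23°, forward 7.9 m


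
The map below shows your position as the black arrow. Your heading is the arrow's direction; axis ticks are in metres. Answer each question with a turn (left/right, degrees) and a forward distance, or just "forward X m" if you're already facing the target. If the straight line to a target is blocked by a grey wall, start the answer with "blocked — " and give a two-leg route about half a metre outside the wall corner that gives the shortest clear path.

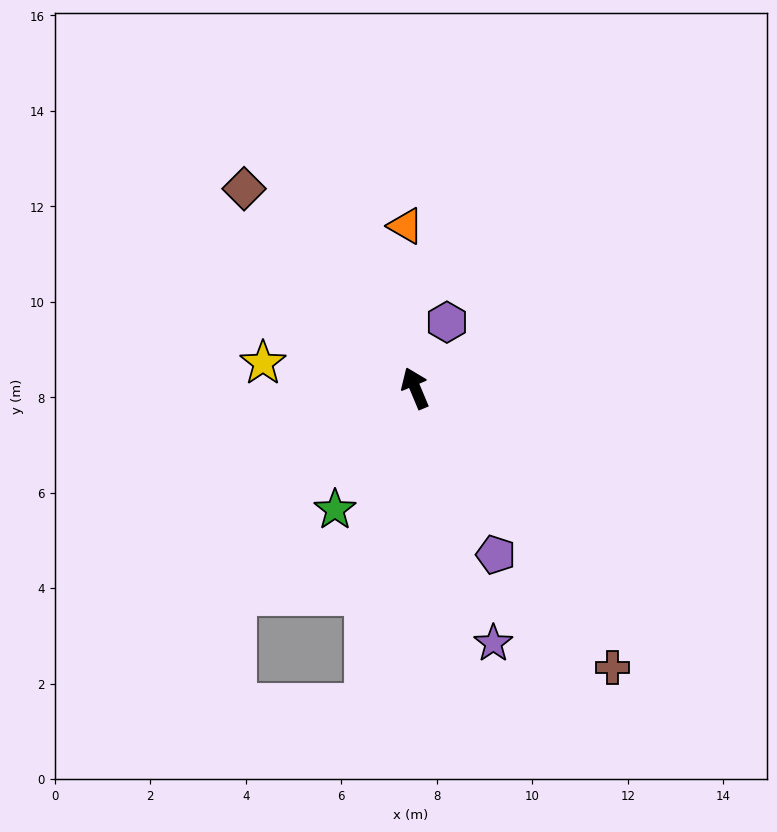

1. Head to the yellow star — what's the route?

turn left 58°, forward 3.2 m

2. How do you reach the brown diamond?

turn left 18°, forward 5.5 m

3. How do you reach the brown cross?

turn right 168°, forward 7.2 m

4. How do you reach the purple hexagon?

turn right 48°, forward 1.5 m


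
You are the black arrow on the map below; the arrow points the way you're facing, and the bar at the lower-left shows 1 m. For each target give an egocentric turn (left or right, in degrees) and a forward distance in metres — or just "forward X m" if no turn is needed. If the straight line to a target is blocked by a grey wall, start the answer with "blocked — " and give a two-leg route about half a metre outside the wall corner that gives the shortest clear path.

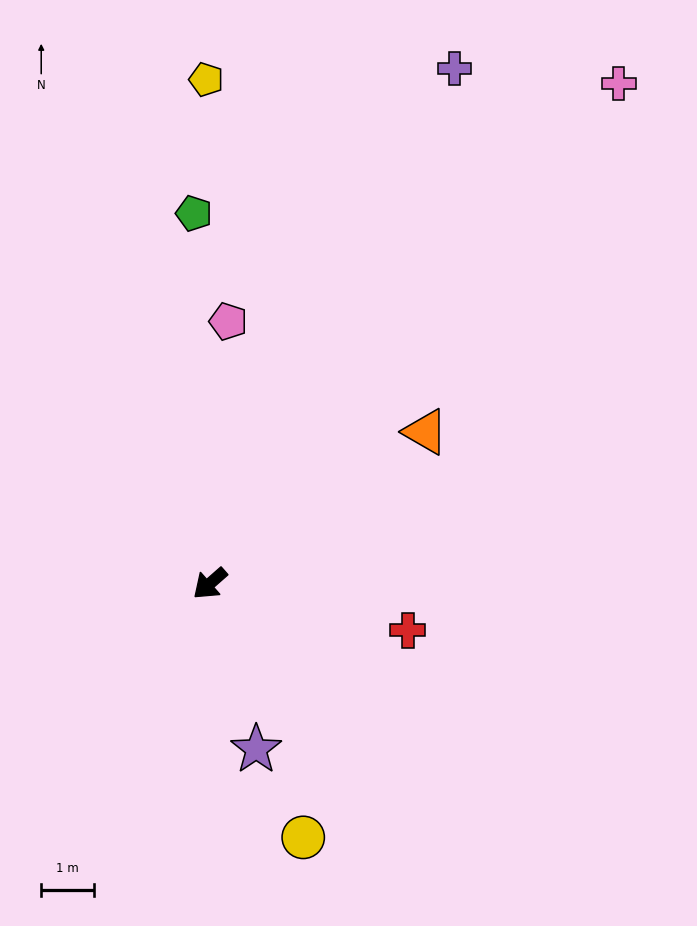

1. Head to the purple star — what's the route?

turn left 64°, forward 3.2 m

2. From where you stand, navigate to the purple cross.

turn right 157°, forward 10.7 m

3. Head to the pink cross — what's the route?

turn right 171°, forward 12.2 m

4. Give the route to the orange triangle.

turn left 174°, forward 5.0 m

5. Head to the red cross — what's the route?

turn left 125°, forward 3.8 m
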